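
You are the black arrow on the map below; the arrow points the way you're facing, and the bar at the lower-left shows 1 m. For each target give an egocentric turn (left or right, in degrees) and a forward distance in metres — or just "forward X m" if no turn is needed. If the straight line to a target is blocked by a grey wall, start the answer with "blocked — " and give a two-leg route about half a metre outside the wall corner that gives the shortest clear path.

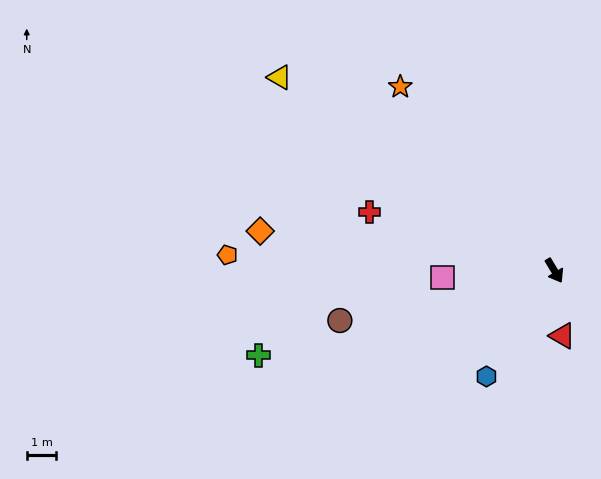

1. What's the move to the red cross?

turn right 139°, forward 6.6 m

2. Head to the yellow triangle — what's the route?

turn right 156°, forward 11.4 m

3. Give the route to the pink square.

turn right 117°, forward 3.8 m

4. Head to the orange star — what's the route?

turn right 171°, forward 8.1 m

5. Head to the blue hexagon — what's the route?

turn right 64°, forward 4.3 m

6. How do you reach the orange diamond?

turn right 129°, forward 10.1 m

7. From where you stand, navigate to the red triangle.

turn right 24°, forward 2.2 m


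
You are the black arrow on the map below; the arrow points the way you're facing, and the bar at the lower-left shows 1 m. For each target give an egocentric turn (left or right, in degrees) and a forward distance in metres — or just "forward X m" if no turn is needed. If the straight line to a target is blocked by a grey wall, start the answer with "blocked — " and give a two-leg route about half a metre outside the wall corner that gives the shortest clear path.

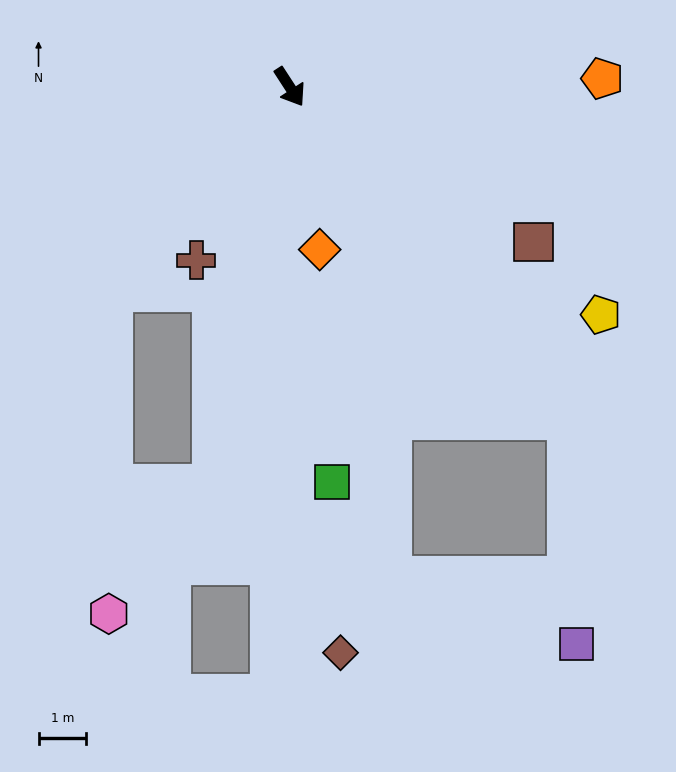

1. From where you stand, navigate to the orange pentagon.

turn left 59°, forward 6.5 m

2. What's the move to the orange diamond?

turn right 23°, forward 3.4 m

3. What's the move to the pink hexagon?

blocked — turn right 44°, forward 8.4 m, then turn right 28°, forward 3.5 m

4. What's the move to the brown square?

turn left 25°, forward 6.0 m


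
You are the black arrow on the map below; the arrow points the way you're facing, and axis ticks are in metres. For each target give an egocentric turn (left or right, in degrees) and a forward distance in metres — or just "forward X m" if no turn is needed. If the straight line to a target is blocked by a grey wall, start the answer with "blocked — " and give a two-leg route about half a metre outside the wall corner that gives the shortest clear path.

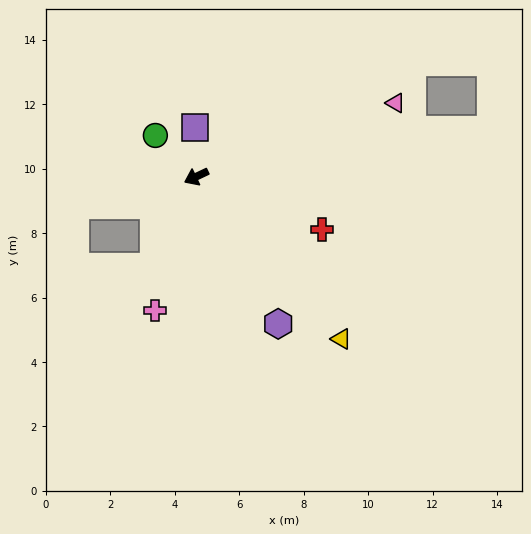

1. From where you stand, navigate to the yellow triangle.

turn left 106°, forward 6.8 m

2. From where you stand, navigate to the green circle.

turn right 71°, forward 1.8 m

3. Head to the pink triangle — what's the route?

turn left 175°, forward 6.6 m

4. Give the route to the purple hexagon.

turn left 94°, forward 5.2 m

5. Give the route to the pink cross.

turn left 48°, forward 4.3 m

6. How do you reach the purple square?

turn right 114°, forward 1.5 m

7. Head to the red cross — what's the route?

turn left 132°, forward 4.2 m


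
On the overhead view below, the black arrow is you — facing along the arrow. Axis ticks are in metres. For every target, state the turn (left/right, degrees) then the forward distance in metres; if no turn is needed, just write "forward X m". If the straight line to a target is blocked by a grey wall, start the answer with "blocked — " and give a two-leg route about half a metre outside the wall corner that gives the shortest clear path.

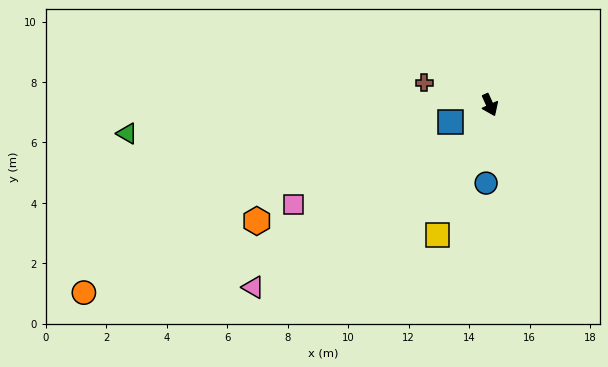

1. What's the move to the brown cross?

turn right 133°, forward 2.3 m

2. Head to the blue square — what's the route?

turn right 90°, forward 1.4 m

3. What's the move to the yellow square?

turn right 46°, forward 4.6 m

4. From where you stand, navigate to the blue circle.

turn right 27°, forward 2.6 m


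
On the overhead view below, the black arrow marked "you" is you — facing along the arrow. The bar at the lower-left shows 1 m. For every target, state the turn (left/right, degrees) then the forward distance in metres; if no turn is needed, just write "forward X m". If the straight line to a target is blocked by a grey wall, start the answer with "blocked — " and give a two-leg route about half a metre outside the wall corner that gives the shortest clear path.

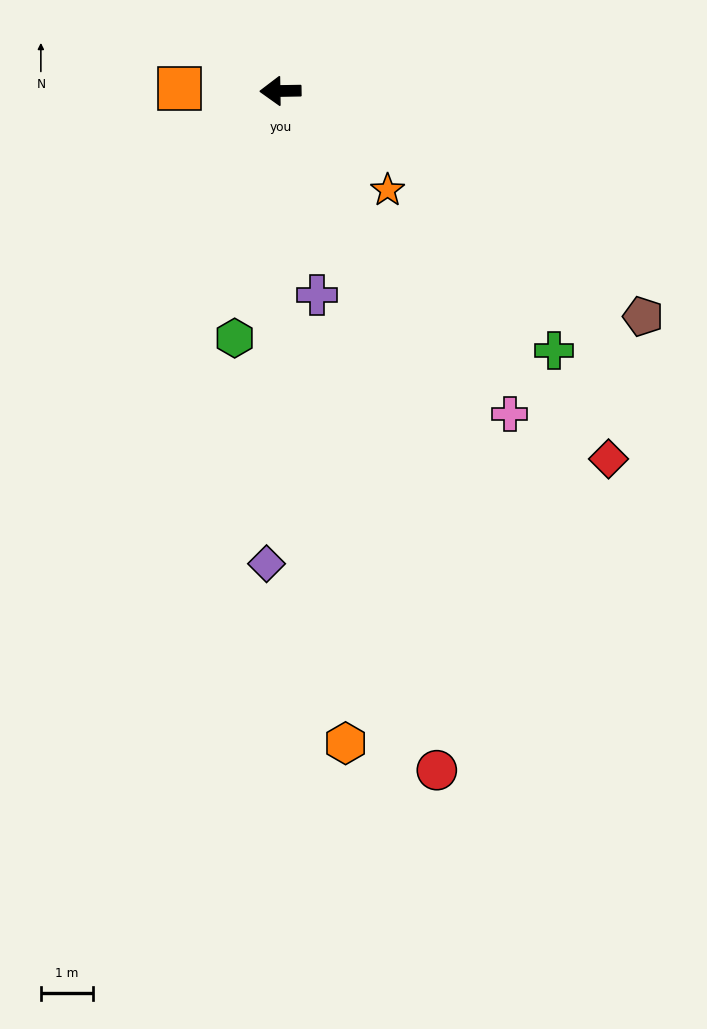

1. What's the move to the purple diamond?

turn left 87°, forward 9.1 m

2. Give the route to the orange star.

turn left 136°, forward 2.8 m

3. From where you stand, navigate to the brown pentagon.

turn left 147°, forward 8.2 m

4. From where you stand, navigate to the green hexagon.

turn left 79°, forward 4.8 m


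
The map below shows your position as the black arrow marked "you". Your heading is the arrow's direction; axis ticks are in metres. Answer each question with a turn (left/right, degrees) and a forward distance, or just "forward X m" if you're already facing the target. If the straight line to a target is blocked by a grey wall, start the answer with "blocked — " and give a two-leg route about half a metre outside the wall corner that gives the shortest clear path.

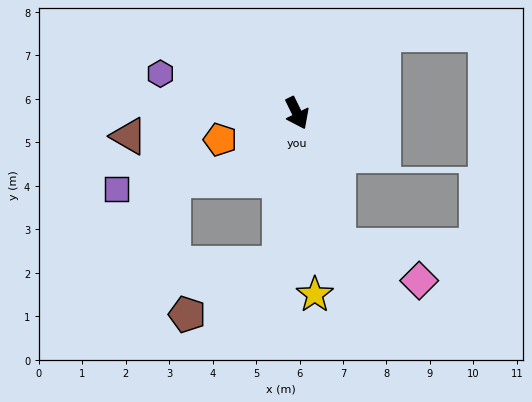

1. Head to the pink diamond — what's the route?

blocked — turn right 9°, forward 3.2 m, then turn left 50°, forward 2.0 m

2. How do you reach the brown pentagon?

blocked — turn right 32°, forward 3.5 m, then turn right 56°, forward 2.4 m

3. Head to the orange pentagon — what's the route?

turn right 97°, forward 1.9 m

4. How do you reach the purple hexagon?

turn right 132°, forward 3.3 m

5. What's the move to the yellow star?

turn right 20°, forward 4.2 m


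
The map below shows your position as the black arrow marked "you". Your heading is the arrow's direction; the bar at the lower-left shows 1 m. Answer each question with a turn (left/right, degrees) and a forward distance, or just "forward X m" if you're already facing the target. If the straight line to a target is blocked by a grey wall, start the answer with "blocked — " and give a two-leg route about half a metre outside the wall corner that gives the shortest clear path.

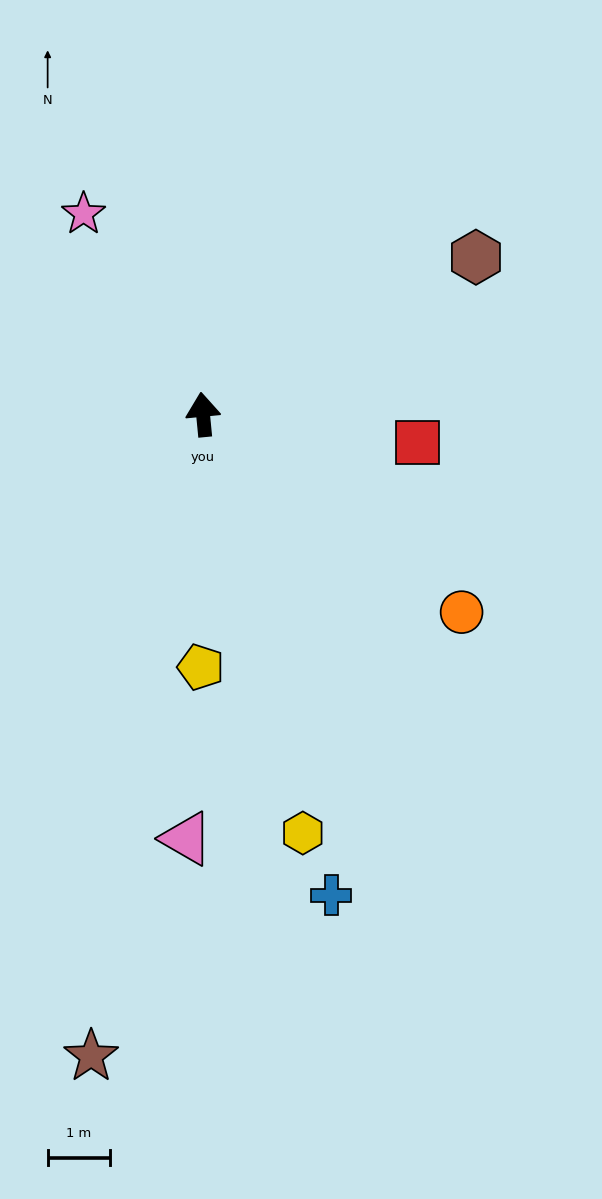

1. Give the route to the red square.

turn right 103°, forward 3.5 m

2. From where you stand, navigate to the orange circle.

turn right 133°, forward 5.2 m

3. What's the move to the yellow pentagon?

turn left 174°, forward 4.1 m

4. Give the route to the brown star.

turn left 165°, forward 10.5 m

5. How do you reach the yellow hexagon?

turn right 172°, forward 6.9 m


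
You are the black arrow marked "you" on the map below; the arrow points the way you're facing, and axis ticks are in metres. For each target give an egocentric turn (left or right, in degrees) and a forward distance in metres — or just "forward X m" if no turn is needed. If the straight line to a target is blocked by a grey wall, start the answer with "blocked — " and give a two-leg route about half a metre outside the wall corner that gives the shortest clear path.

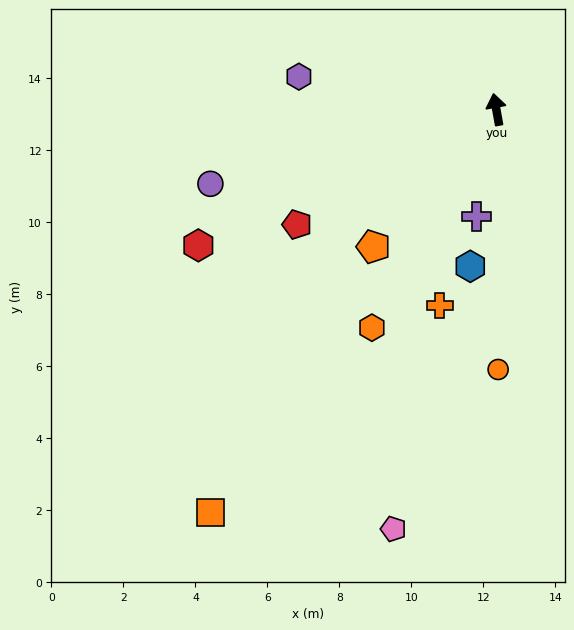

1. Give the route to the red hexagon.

turn left 104°, forward 9.1 m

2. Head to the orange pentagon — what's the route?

turn left 128°, forward 5.1 m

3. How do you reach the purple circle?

turn left 94°, forward 8.2 m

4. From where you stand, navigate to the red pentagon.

turn left 110°, forward 6.4 m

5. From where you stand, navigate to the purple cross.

turn left 159°, forward 3.0 m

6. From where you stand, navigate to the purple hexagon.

turn left 70°, forward 5.6 m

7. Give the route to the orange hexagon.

turn left 140°, forward 7.0 m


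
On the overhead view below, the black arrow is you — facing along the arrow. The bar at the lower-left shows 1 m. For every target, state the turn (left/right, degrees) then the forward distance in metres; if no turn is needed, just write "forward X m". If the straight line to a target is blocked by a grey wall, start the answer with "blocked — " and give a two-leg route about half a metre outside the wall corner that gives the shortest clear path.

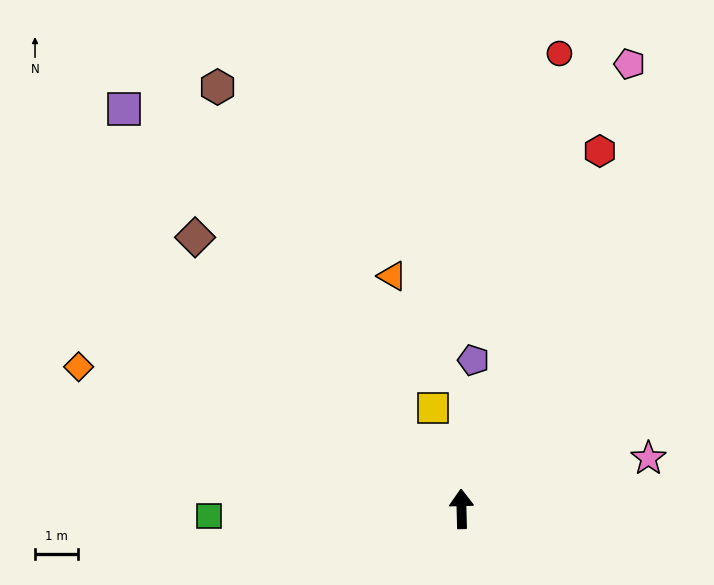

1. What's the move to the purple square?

turn left 39°, forward 12.3 m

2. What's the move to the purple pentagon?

turn right 6°, forward 3.5 m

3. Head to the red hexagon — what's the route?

turn right 23°, forward 9.0 m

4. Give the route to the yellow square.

turn left 14°, forward 2.5 m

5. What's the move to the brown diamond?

turn left 43°, forward 8.9 m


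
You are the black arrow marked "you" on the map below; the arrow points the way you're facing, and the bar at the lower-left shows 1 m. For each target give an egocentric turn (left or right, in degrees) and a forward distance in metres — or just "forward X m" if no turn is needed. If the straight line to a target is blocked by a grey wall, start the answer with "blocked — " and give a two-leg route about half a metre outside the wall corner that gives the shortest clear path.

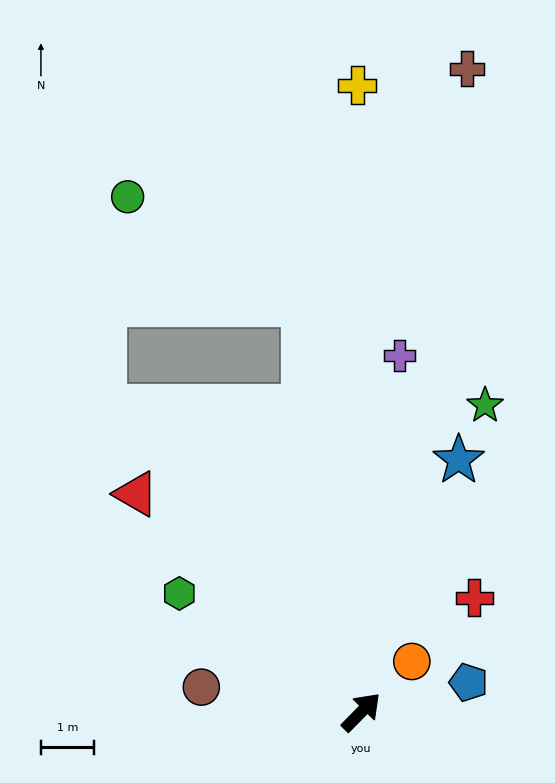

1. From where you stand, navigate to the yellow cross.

turn left 45°, forward 11.7 m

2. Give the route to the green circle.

blocked — turn left 53°, forward 7.7 m, then turn left 50°, forward 3.9 m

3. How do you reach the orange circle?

forward 1.3 m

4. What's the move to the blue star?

turn left 23°, forward 5.1 m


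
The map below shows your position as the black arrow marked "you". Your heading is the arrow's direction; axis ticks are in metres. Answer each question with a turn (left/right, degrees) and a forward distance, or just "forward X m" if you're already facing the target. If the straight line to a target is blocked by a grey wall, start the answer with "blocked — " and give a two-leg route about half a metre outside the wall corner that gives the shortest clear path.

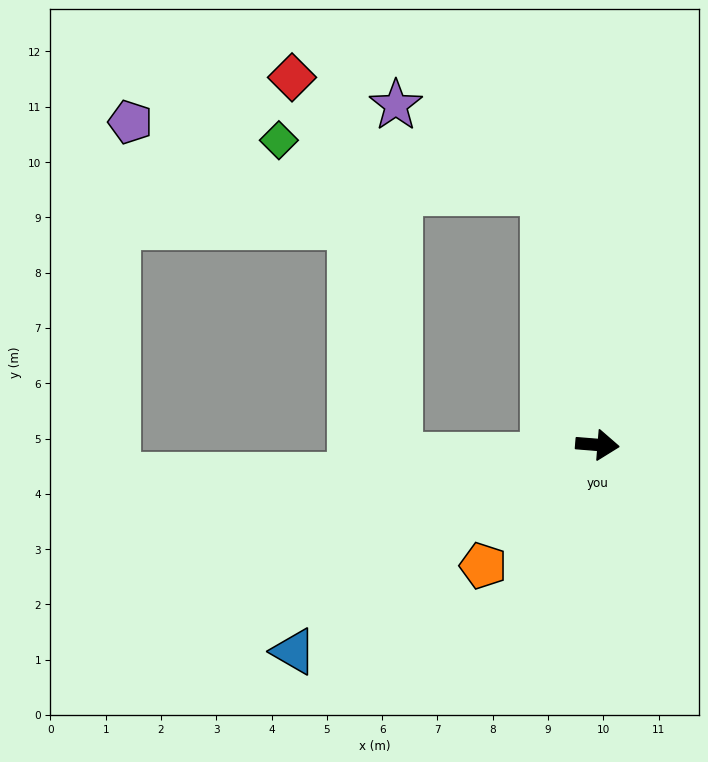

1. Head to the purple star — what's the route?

blocked — turn left 107°, forward 4.7 m, then turn left 47°, forward 3.1 m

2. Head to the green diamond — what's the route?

blocked — turn left 107°, forward 4.7 m, then turn left 67°, forward 4.9 m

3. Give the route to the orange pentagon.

turn right 129°, forward 3.0 m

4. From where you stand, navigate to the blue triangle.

turn right 141°, forward 6.6 m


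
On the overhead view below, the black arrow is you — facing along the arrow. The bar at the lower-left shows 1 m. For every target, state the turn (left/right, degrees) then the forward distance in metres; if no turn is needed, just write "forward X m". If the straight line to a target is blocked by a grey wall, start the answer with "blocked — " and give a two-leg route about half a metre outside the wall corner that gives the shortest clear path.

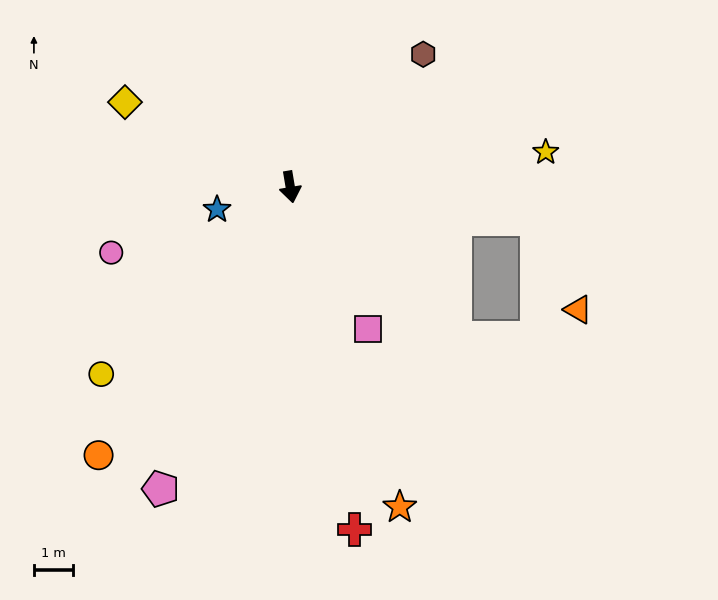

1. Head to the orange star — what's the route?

turn left 9°, forward 8.6 m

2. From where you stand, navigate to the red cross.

forward 8.8 m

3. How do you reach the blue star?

turn right 82°, forward 1.9 m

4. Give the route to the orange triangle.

blocked — turn left 73°, forward 6.3 m, then turn right 58°, forward 2.5 m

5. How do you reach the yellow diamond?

turn right 127°, forward 4.7 m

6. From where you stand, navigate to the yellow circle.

turn right 55°, forward 6.7 m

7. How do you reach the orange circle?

turn right 45°, forward 8.4 m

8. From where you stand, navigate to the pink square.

turn left 19°, forward 4.1 m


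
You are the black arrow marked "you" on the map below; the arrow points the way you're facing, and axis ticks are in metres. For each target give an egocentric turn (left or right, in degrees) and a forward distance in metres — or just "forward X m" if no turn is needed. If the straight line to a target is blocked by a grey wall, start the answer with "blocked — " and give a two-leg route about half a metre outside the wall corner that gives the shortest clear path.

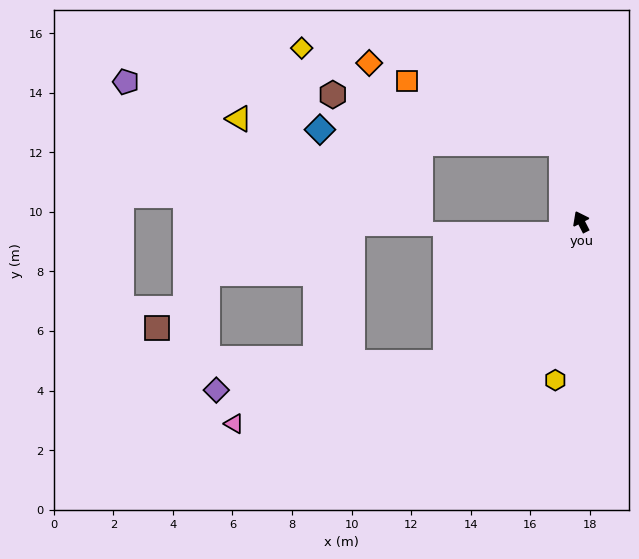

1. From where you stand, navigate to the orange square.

blocked — turn right 13°, forward 2.7 m, then turn left 54°, forward 5.6 m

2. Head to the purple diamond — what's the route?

blocked — turn left 109°, forward 6.6 m, then turn right 39°, forward 7.8 m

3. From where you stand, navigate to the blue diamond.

blocked — turn right 13°, forward 2.7 m, then turn left 73°, forward 8.1 m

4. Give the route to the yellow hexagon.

turn left 144°, forward 5.4 m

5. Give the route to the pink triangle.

blocked — turn left 109°, forward 6.6 m, then turn right 30°, forward 7.4 m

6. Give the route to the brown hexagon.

blocked — turn right 13°, forward 2.7 m, then turn left 64°, forward 7.8 m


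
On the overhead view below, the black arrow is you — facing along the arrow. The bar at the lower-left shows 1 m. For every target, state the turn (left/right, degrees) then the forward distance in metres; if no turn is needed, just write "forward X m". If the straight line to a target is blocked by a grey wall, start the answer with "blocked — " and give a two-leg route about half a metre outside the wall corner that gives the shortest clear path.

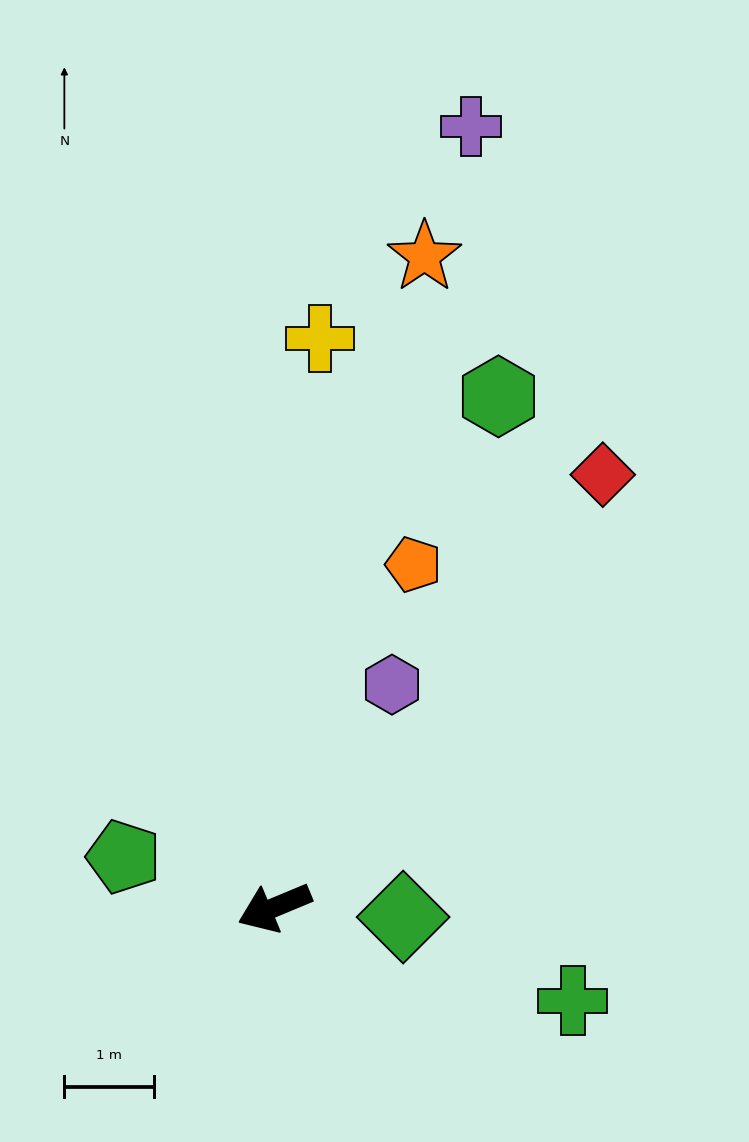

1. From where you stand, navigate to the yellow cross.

turn right 117°, forward 6.4 m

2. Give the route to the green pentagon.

turn right 41°, forward 1.8 m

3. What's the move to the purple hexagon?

turn right 140°, forward 2.8 m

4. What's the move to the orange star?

turn right 126°, forward 7.5 m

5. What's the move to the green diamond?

turn left 153°, forward 1.4 m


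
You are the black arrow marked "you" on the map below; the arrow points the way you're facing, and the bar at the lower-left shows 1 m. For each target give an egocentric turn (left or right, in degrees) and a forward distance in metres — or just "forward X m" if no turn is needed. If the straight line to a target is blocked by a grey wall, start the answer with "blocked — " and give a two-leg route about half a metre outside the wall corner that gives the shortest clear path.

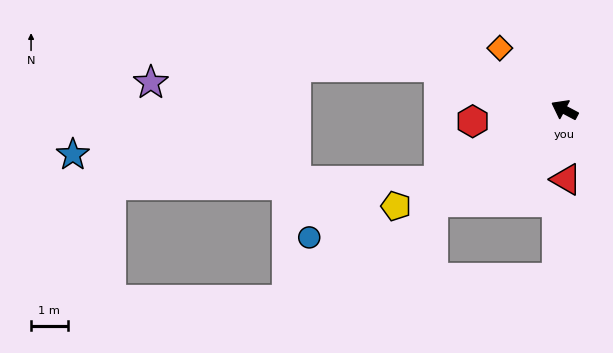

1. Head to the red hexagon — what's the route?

turn left 35°, forward 2.5 m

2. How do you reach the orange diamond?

turn right 16°, forward 2.4 m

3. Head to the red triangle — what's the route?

turn left 119°, forward 1.9 m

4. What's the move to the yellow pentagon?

turn left 58°, forward 5.3 m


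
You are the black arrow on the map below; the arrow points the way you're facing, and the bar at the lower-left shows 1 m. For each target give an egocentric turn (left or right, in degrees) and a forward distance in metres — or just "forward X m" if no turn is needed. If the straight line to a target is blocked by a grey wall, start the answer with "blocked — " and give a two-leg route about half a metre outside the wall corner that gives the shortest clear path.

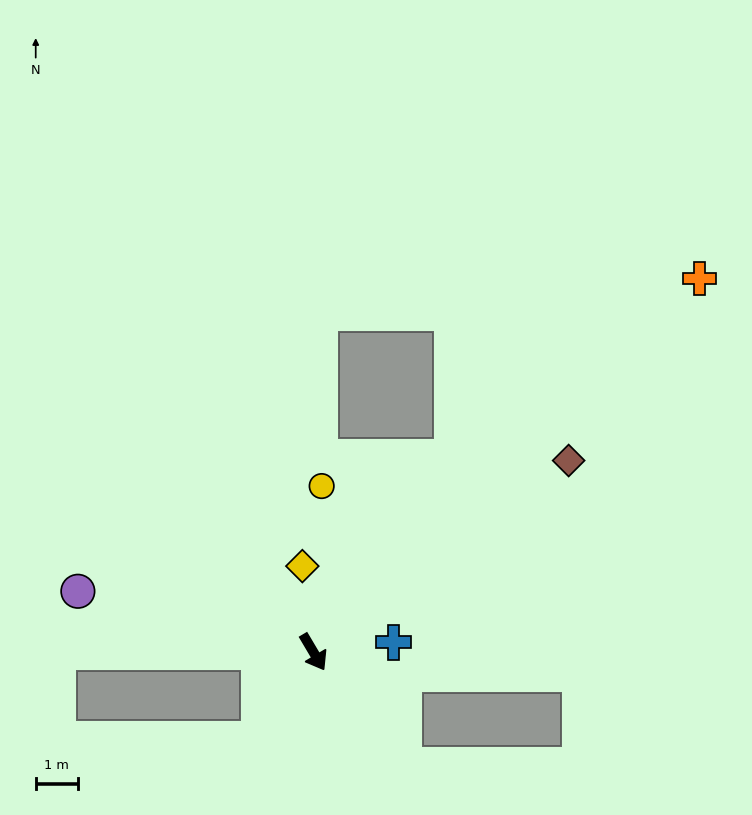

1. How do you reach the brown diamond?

turn left 96°, forward 7.5 m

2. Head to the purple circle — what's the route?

turn right 135°, forward 5.7 m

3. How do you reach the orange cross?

turn left 103°, forward 12.7 m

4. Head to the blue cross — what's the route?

turn left 66°, forward 1.9 m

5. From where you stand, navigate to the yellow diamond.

turn left 157°, forward 2.0 m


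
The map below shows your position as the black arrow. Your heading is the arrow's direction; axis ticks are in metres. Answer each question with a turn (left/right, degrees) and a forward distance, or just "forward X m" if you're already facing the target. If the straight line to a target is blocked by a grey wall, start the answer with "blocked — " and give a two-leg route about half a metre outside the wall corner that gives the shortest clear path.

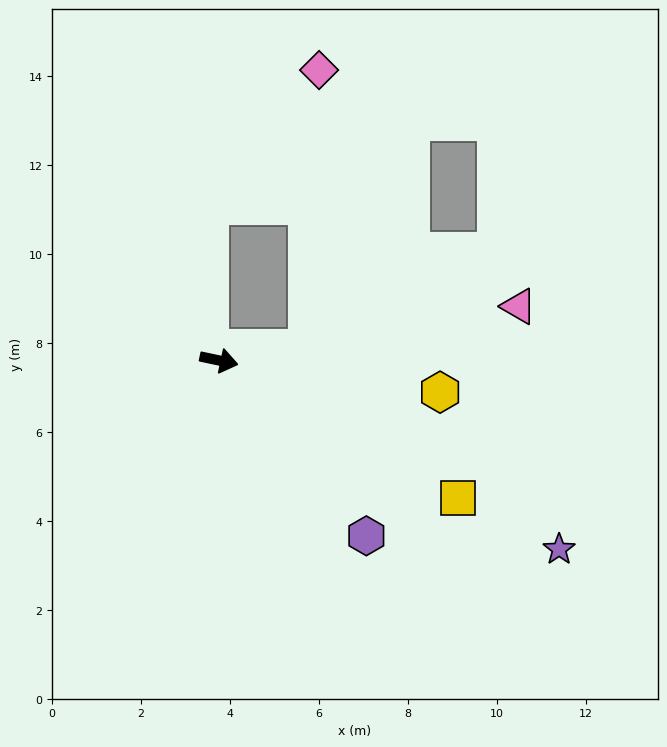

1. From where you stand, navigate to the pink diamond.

blocked — turn left 20°, forward 2.0 m, then turn left 80°, forward 6.3 m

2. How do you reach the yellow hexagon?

turn left 4°, forward 5.0 m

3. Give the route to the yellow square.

turn right 18°, forward 6.2 m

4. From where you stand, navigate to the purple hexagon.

turn right 38°, forward 5.2 m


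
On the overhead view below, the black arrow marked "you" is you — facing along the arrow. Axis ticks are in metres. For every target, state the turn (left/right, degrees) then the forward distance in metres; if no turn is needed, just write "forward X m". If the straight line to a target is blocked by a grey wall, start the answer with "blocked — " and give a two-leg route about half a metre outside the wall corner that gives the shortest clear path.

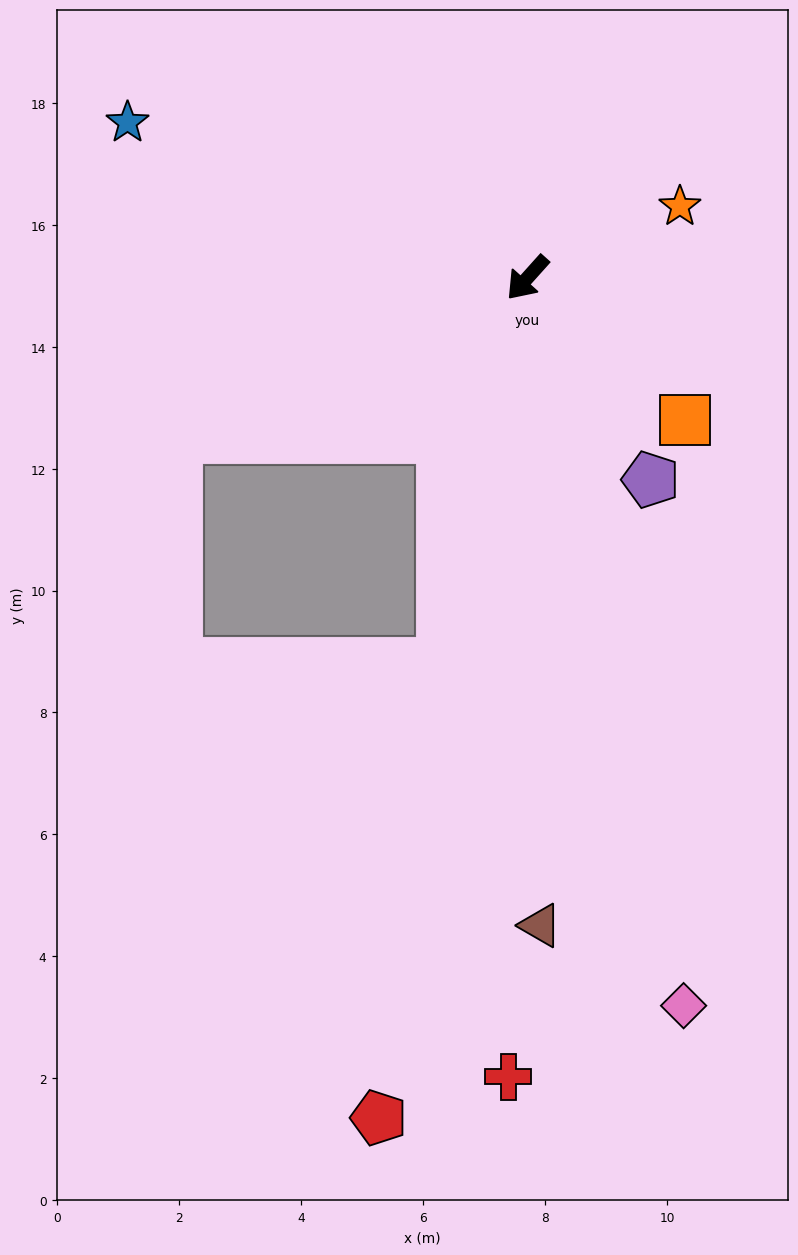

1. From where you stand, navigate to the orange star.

turn left 157°, forward 2.8 m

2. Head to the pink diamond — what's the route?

turn left 54°, forward 12.2 m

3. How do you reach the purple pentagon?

turn left 73°, forward 3.9 m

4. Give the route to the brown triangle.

turn left 43°, forward 10.6 m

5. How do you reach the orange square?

turn left 90°, forward 3.5 m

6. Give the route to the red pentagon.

turn left 32°, forward 14.0 m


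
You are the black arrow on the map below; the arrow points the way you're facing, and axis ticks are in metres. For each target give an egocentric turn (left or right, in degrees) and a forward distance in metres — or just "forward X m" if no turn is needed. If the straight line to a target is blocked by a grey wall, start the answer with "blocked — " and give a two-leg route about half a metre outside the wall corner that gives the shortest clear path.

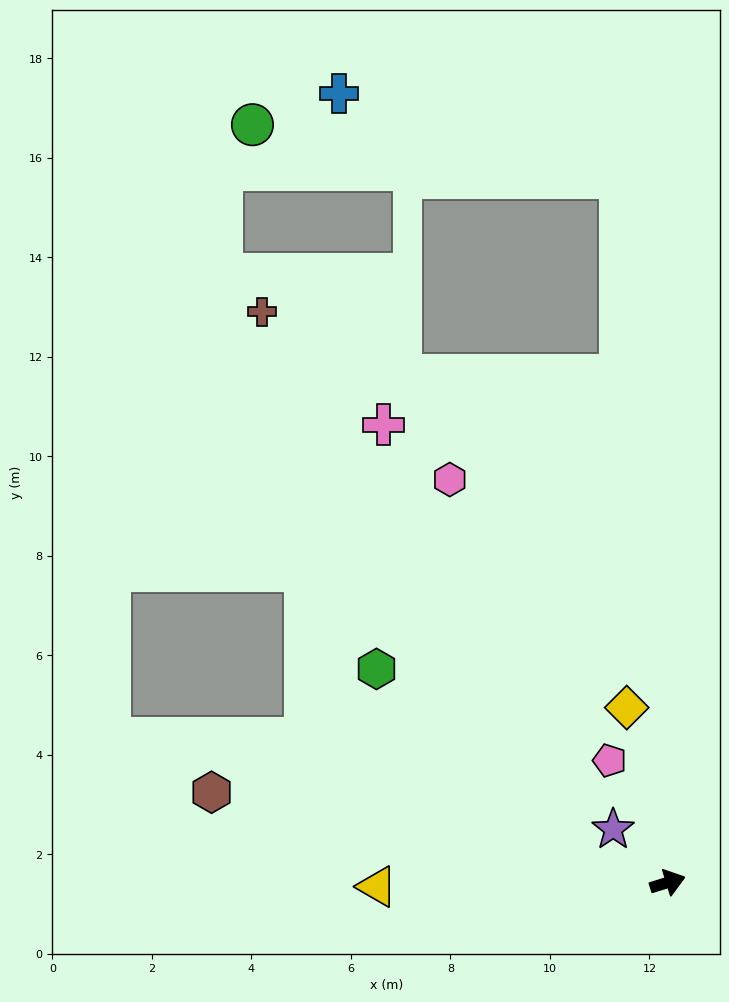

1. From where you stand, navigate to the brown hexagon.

turn left 152°, forward 9.3 m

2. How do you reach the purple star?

turn left 119°, forward 1.5 m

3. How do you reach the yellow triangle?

turn left 164°, forward 5.8 m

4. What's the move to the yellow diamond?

turn left 86°, forward 3.6 m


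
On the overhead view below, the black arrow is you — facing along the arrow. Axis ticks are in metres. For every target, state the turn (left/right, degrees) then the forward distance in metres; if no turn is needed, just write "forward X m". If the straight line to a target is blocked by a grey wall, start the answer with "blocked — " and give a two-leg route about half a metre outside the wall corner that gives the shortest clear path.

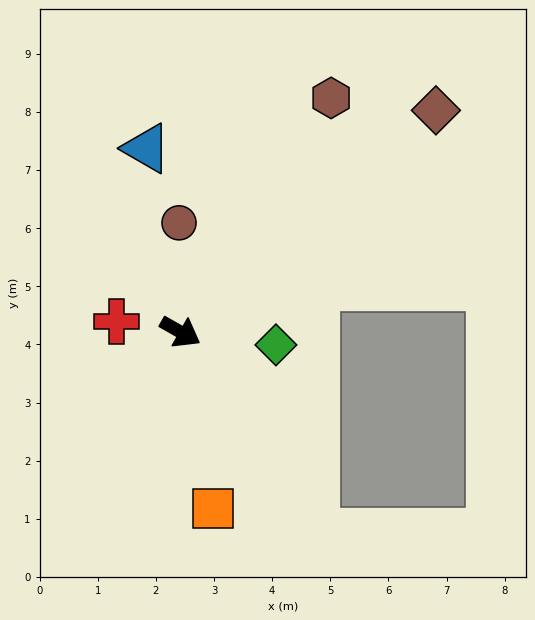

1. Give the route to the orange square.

turn right 50°, forward 3.1 m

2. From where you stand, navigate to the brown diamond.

turn left 71°, forward 5.8 m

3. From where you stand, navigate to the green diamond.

turn left 22°, forward 1.7 m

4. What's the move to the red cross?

turn right 160°, forward 1.1 m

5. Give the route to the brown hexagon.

turn left 87°, forward 4.8 m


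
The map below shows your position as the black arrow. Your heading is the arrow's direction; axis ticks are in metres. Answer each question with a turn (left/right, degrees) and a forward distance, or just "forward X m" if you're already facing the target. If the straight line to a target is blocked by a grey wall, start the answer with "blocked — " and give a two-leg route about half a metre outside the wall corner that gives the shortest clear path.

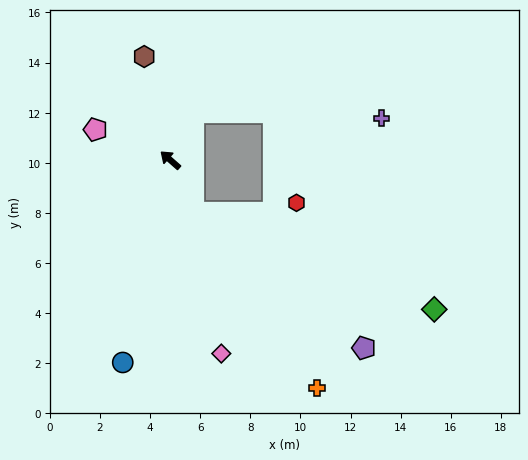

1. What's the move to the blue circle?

turn left 118°, forward 8.3 m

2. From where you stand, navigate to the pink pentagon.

turn left 19°, forward 3.2 m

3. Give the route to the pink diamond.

turn left 146°, forward 8.0 m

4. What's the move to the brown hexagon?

turn right 34°, forward 4.3 m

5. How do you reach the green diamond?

blocked — turn left 156°, forward 2.3 m, then turn left 43°, forward 10.3 m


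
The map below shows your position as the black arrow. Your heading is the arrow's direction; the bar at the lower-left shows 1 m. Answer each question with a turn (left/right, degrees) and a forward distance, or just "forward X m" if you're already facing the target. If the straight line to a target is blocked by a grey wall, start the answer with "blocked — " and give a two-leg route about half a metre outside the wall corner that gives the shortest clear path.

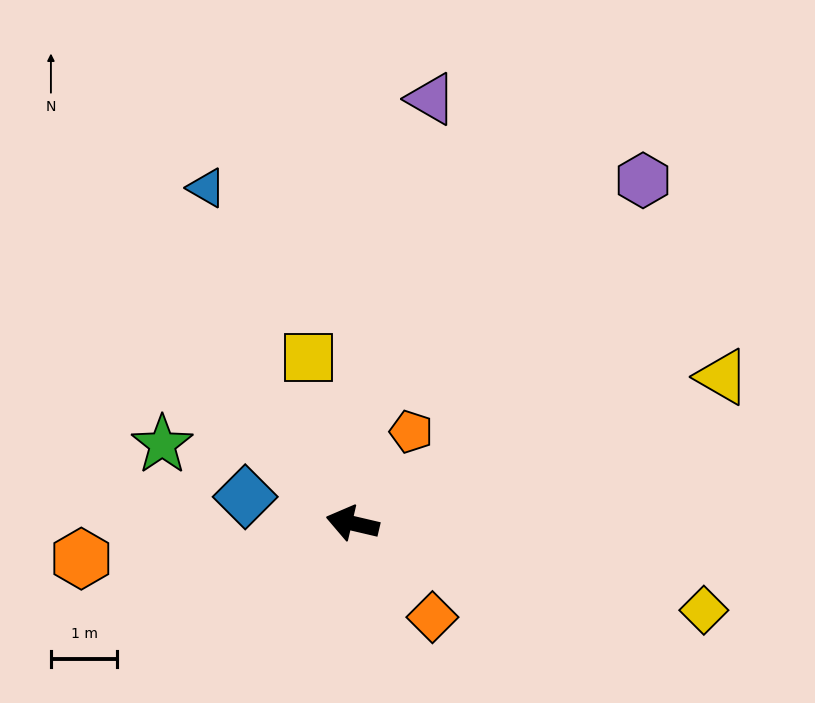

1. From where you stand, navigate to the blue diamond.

forward 1.7 m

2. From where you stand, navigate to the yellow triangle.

turn right 145°, forward 6.0 m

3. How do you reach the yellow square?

turn right 62°, forward 2.6 m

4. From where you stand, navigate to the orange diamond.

turn left 144°, forward 1.9 m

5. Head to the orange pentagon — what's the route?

turn right 109°, forward 1.6 m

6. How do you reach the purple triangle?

turn right 87°, forward 6.5 m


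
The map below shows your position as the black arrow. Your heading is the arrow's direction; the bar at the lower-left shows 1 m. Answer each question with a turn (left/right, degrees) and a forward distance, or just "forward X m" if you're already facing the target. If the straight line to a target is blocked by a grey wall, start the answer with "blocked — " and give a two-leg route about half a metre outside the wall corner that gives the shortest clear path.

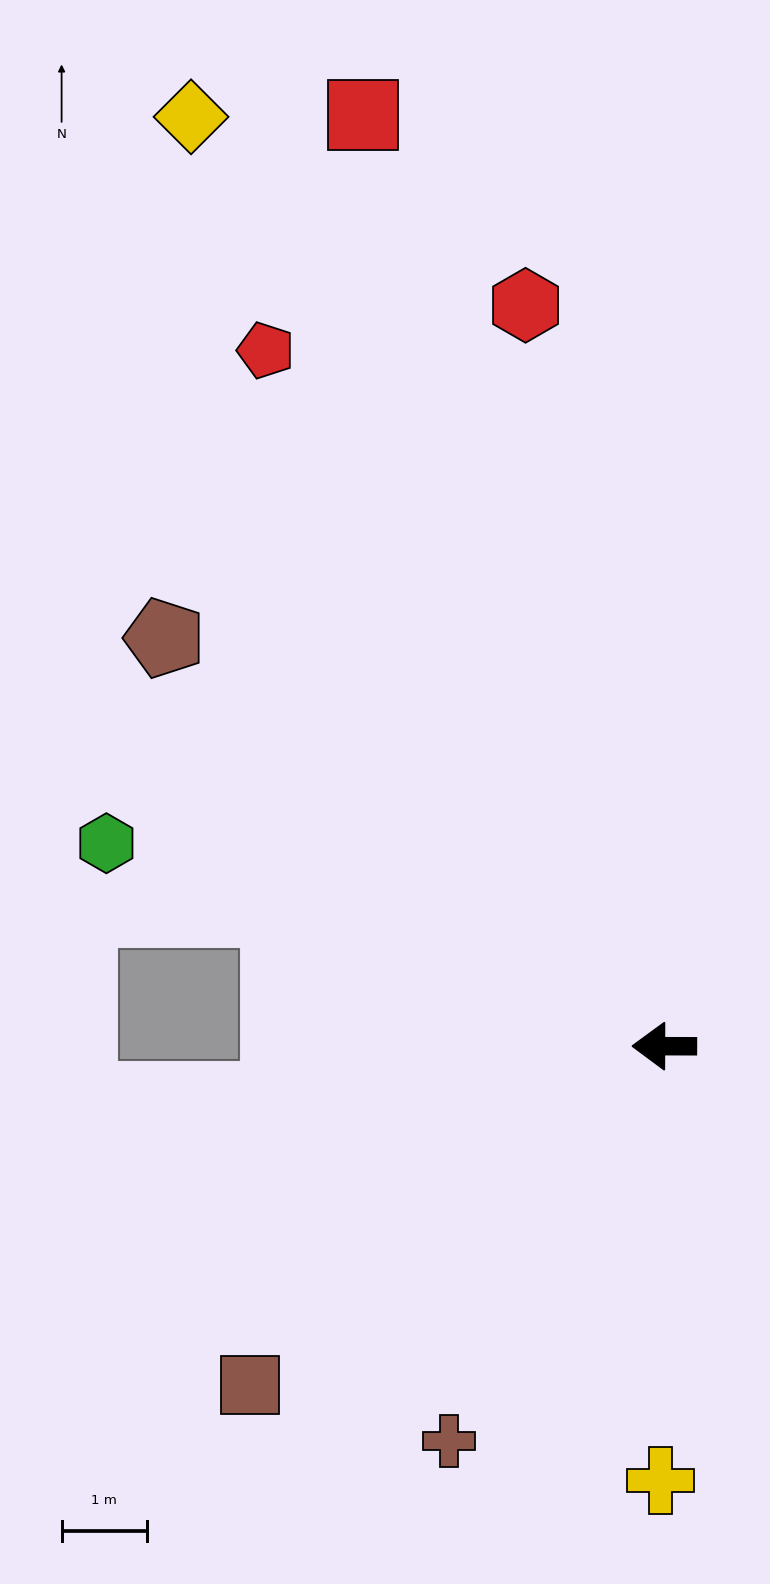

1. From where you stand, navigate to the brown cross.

turn left 62°, forward 5.3 m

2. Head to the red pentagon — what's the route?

turn right 60°, forward 9.4 m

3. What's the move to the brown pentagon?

turn right 39°, forward 7.6 m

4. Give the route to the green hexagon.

turn right 20°, forward 7.0 m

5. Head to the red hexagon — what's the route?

turn right 79°, forward 8.9 m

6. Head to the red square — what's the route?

turn right 72°, forward 11.5 m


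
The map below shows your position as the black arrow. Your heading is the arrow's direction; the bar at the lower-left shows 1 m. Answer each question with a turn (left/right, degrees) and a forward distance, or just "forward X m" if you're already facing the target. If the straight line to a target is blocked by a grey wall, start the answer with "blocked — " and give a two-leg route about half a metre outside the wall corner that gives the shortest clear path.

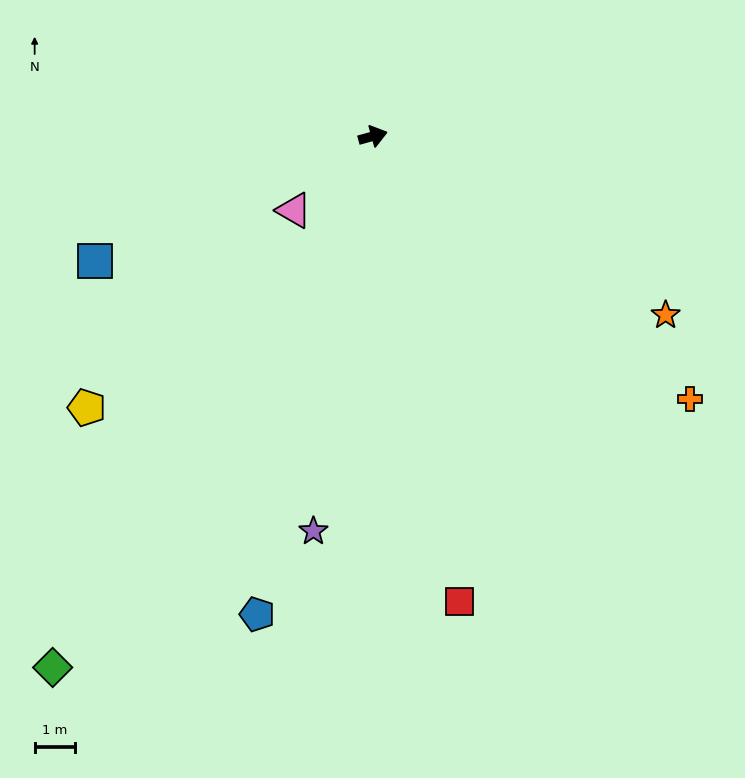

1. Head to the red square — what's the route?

turn right 95°, forward 11.8 m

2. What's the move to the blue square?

turn right 171°, forward 7.6 m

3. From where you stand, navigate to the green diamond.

turn right 137°, forward 15.4 m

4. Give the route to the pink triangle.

turn right 152°, forward 2.7 m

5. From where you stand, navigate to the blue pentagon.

turn right 119°, forward 12.2 m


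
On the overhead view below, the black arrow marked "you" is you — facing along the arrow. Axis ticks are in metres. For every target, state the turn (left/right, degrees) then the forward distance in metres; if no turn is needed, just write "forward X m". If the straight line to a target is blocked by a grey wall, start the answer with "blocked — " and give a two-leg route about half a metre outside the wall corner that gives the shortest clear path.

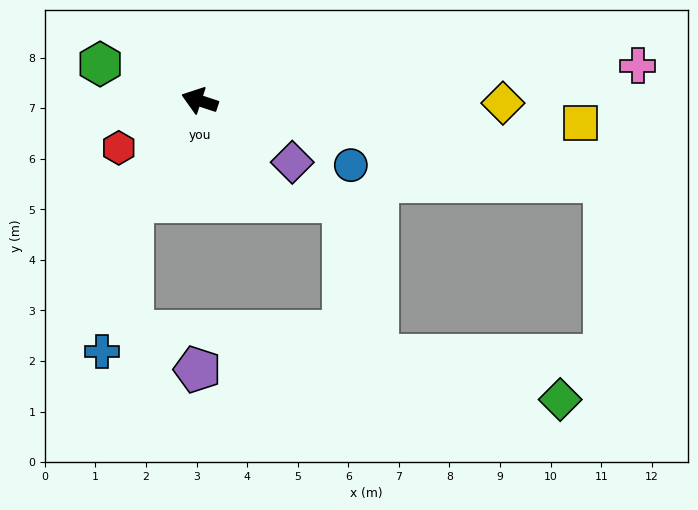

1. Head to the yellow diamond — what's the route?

turn right 162°, forward 6.0 m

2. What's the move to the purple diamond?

turn left 165°, forward 2.2 m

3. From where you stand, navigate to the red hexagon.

turn left 48°, forward 1.9 m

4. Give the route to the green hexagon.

forward 2.1 m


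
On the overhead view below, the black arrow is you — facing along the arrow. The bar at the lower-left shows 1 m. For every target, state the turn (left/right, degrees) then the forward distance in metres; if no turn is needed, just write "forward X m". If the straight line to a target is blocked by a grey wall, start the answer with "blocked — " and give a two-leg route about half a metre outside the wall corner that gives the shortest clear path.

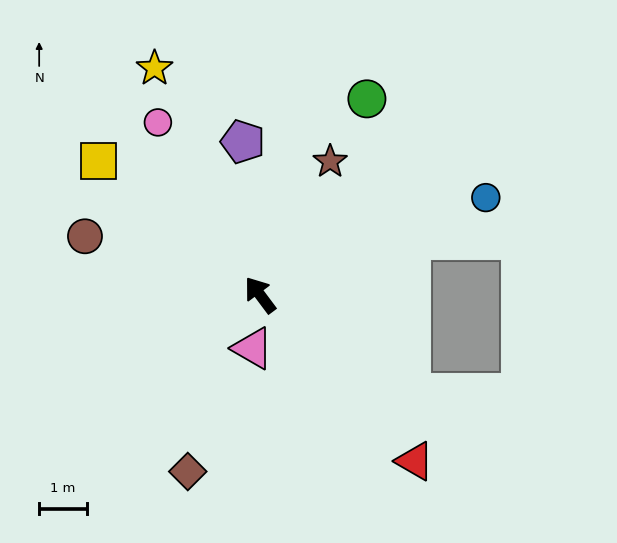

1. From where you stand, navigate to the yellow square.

turn left 14°, forward 4.4 m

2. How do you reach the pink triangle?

turn left 135°, forward 1.1 m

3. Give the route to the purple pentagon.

turn right 30°, forward 3.2 m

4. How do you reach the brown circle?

turn left 35°, forward 3.9 m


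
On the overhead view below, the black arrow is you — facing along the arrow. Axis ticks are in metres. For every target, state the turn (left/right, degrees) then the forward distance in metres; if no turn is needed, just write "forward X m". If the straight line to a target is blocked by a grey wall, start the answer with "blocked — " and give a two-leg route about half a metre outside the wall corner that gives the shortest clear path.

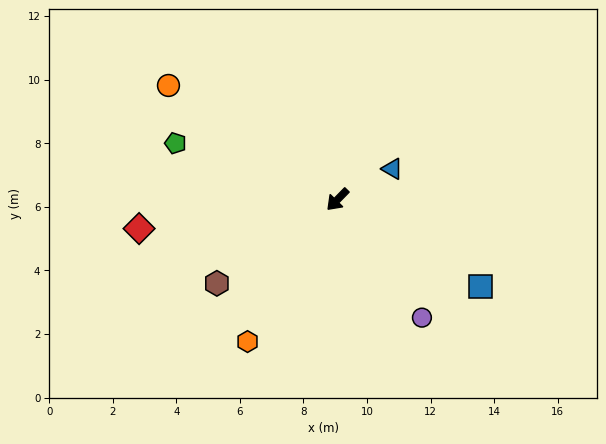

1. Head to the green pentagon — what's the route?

turn right 65°, forward 5.4 m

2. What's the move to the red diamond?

turn right 37°, forward 6.3 m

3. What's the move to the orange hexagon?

turn left 12°, forward 5.3 m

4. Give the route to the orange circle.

turn right 80°, forward 6.4 m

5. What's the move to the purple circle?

turn left 80°, forward 4.6 m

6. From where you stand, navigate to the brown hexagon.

turn right 11°, forward 4.6 m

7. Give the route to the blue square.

turn left 103°, forward 5.3 m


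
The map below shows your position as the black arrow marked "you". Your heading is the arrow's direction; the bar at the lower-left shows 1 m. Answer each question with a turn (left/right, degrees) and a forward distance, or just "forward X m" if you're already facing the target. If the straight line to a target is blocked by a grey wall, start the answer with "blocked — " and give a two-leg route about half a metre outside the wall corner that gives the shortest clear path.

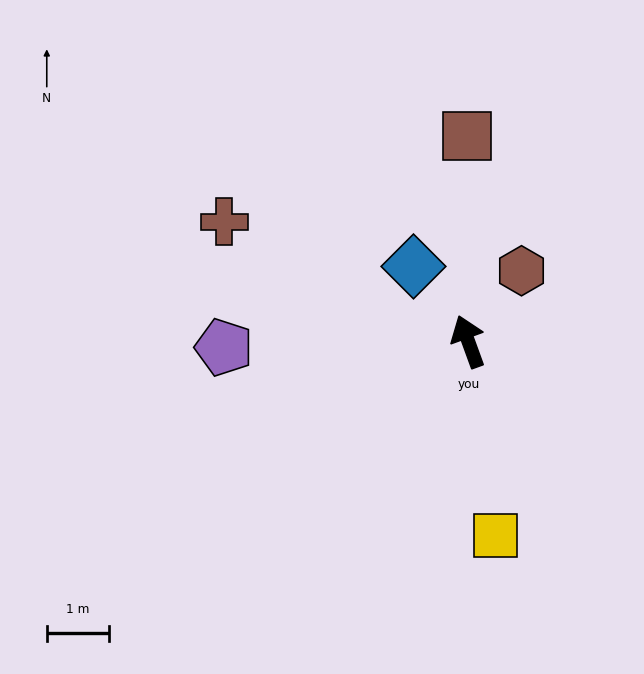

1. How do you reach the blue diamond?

turn left 16°, forward 1.5 m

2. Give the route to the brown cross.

turn left 44°, forward 4.4 m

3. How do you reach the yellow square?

turn left 168°, forward 3.2 m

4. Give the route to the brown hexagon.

turn right 57°, forward 1.4 m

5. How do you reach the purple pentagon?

turn left 71°, forward 4.0 m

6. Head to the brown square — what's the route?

turn right 20°, forward 3.3 m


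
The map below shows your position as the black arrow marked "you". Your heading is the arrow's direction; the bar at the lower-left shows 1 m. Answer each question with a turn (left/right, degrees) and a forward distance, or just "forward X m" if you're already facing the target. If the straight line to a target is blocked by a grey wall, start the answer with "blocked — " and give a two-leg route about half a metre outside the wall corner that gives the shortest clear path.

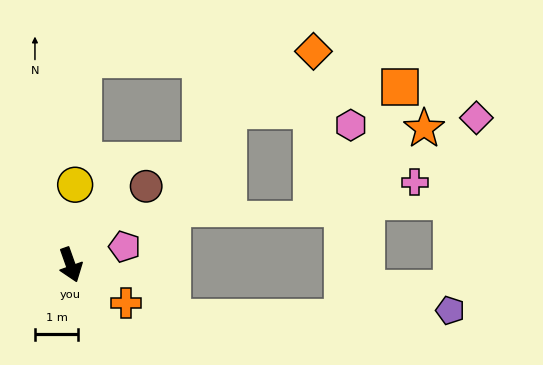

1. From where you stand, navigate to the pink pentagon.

turn left 89°, forward 1.3 m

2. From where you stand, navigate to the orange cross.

turn left 36°, forward 1.6 m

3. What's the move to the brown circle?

turn left 117°, forward 2.5 m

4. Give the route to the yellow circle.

turn left 157°, forward 1.9 m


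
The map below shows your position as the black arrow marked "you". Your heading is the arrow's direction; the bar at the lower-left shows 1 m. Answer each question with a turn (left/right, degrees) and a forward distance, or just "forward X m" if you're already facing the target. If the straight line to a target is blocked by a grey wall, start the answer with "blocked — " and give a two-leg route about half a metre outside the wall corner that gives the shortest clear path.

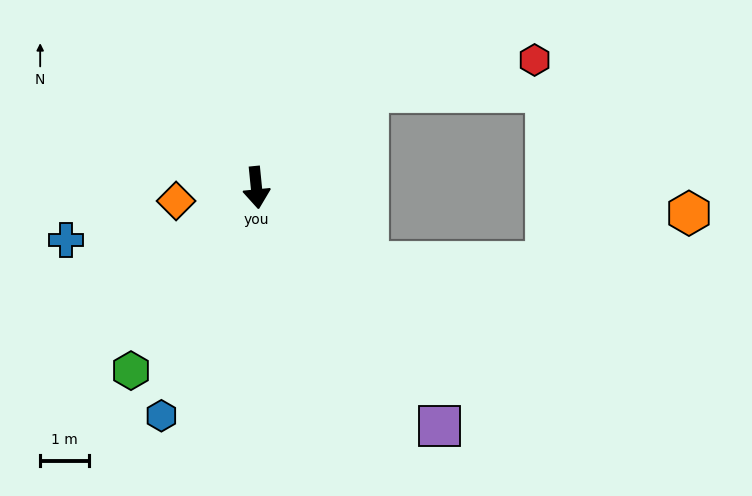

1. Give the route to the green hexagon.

turn right 40°, forward 4.6 m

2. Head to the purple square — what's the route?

turn left 32°, forward 6.2 m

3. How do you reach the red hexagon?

blocked — turn left 125°, forward 3.0 m, then turn right 30°, forward 3.5 m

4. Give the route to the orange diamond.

turn right 86°, forward 1.7 m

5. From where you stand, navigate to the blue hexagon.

turn right 28°, forward 5.1 m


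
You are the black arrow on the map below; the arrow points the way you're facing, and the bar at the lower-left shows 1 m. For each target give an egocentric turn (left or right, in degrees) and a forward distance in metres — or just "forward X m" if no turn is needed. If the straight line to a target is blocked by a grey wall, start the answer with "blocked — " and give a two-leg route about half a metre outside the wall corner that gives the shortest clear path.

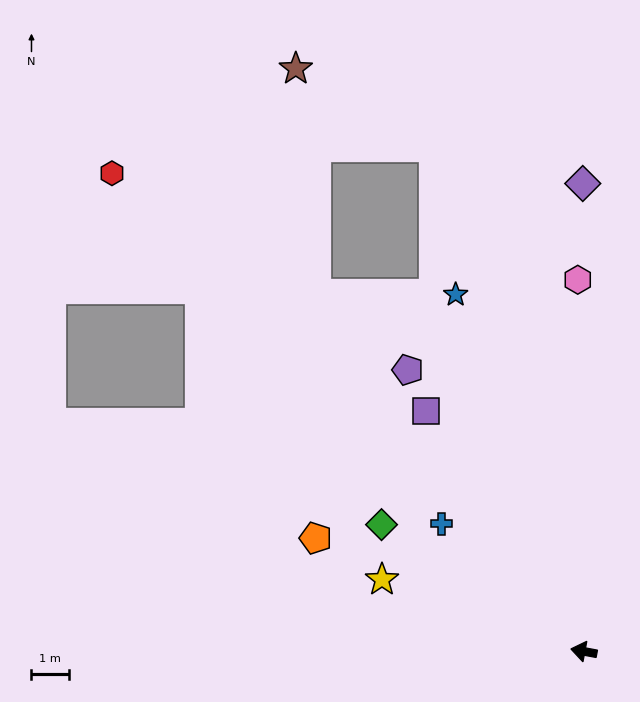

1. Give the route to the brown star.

blocked — turn right 63°, forward 14.1 m, then turn left 45°, forward 4.3 m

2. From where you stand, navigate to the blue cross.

turn right 31°, forward 5.1 m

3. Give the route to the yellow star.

turn right 9°, forward 5.7 m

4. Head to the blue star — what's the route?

turn right 60°, forward 10.2 m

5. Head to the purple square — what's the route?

turn right 46°, forward 7.7 m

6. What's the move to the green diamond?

turn right 21°, forward 6.4 m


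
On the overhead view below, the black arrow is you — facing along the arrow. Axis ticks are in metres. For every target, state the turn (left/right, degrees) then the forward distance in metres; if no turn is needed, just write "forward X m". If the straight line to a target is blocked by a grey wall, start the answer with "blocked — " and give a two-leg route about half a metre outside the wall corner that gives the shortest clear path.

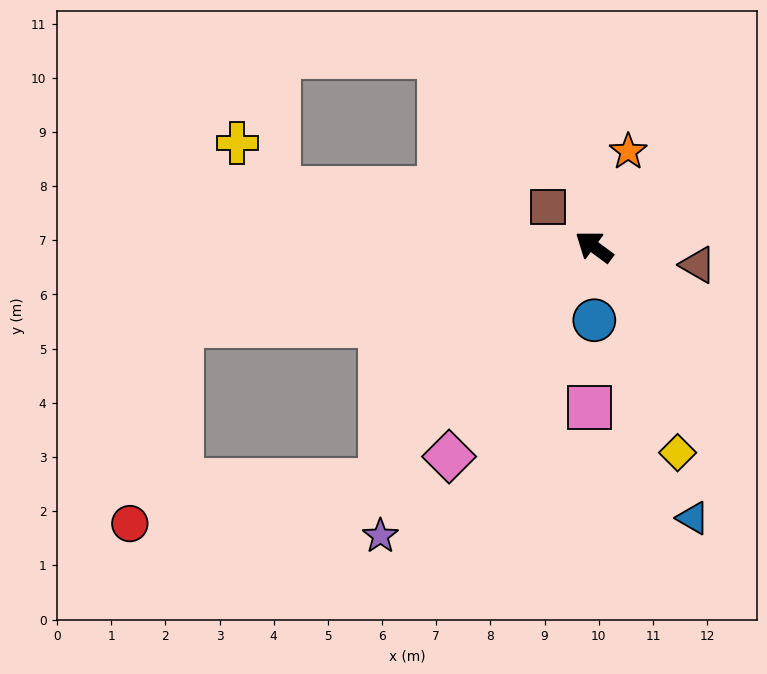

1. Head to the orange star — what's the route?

turn right 73°, forward 1.9 m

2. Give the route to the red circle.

blocked — turn left 47°, forward 7.8 m, then turn left 65°, forward 3.8 m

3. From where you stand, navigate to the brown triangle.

turn right 153°, forward 1.9 m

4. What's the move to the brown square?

turn right 5°, forward 1.1 m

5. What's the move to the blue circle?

turn left 127°, forward 1.4 m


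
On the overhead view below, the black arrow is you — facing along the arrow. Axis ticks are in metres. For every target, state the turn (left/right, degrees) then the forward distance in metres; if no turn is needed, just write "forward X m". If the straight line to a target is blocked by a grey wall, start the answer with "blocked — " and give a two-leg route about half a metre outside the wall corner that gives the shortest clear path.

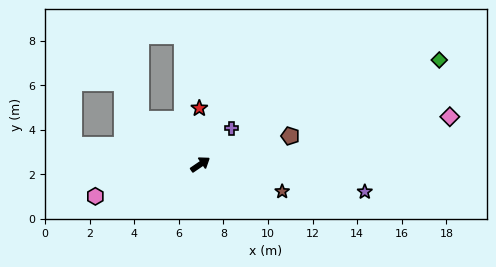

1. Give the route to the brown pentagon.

turn right 17°, forward 4.2 m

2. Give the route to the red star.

turn left 57°, forward 2.5 m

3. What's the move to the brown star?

turn right 53°, forward 3.9 m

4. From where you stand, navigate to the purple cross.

turn left 15°, forward 2.1 m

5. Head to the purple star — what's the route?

turn right 44°, forward 7.5 m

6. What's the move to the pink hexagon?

turn left 163°, forward 4.9 m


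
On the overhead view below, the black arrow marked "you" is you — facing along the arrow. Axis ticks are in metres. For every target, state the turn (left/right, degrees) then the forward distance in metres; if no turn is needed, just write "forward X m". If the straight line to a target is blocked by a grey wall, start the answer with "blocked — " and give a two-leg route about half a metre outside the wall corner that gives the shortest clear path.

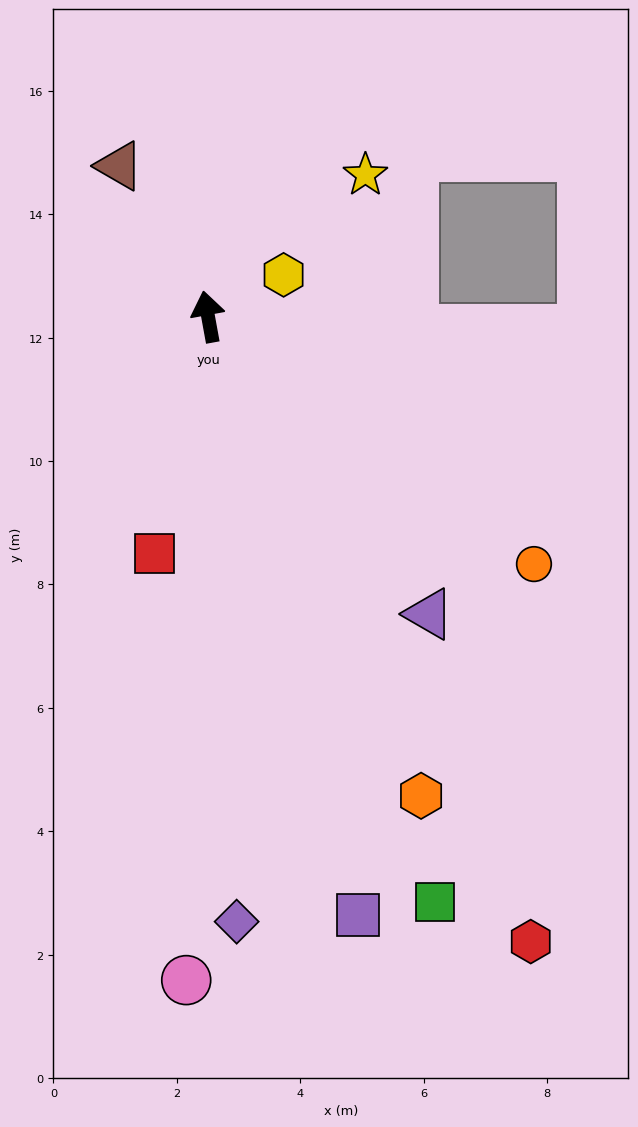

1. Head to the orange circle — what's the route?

turn right 138°, forward 6.6 m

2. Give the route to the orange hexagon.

turn right 166°, forward 8.5 m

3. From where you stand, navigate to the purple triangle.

turn right 154°, forward 6.0 m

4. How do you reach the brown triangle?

turn left 20°, forward 2.8 m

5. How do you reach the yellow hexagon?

turn right 71°, forward 1.4 m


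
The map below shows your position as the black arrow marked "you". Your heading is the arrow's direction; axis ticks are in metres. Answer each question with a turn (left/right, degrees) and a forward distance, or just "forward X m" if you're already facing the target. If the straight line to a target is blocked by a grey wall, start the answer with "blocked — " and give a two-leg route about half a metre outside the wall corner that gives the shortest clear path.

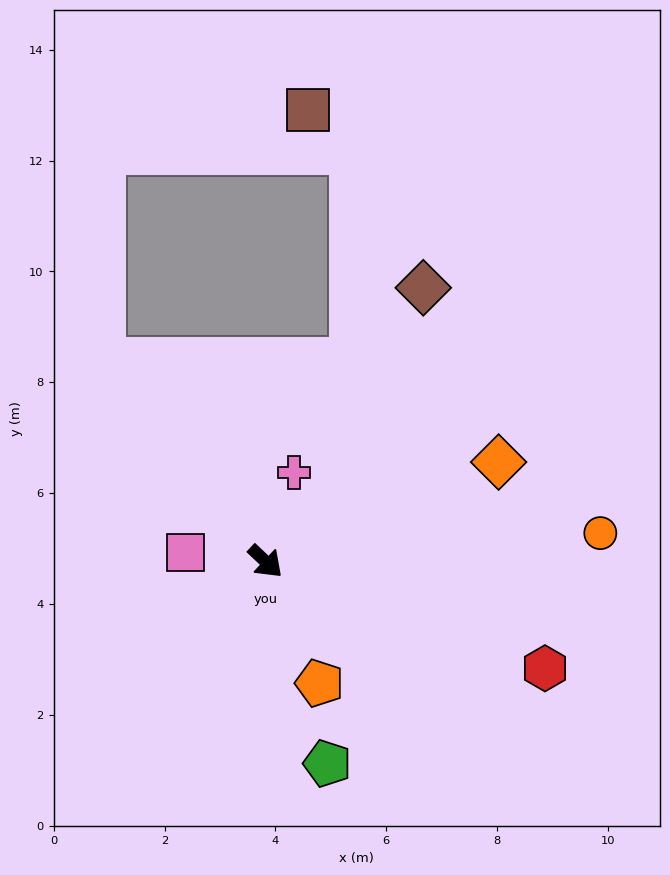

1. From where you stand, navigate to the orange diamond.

turn left 67°, forward 4.6 m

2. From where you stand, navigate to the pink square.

turn right 143°, forward 1.5 m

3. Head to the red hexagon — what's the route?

turn left 22°, forward 5.4 m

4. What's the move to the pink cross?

turn left 116°, forward 1.7 m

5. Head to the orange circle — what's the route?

turn left 48°, forward 6.1 m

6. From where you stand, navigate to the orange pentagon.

turn right 23°, forward 2.4 m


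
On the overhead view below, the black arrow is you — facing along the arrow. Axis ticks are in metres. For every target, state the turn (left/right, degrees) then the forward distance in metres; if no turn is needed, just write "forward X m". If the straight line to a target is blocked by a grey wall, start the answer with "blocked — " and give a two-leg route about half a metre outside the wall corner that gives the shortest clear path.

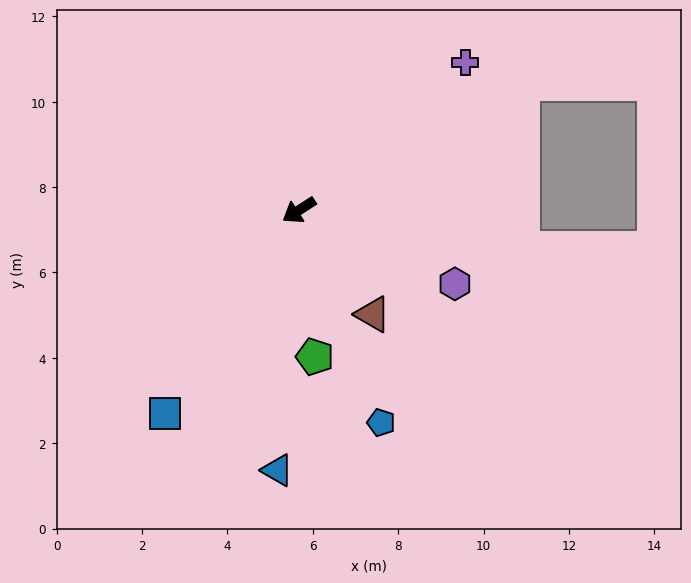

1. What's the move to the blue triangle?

turn left 52°, forward 6.1 m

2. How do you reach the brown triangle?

turn left 93°, forward 3.0 m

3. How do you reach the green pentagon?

turn left 63°, forward 3.5 m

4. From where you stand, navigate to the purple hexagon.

turn left 122°, forward 4.0 m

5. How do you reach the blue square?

turn left 24°, forward 5.7 m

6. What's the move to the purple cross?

turn right 171°, forward 5.2 m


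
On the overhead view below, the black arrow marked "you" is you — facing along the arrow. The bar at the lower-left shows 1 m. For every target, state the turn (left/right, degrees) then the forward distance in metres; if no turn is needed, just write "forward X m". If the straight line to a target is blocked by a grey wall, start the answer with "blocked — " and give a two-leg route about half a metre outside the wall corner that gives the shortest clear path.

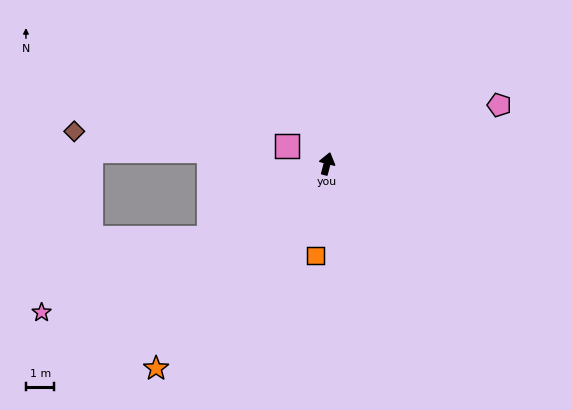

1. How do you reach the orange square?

turn right 172°, forward 3.2 m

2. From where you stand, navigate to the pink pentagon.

turn right 57°, forward 6.4 m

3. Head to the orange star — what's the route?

turn left 155°, forward 9.4 m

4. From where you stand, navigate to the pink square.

turn left 81°, forward 1.5 m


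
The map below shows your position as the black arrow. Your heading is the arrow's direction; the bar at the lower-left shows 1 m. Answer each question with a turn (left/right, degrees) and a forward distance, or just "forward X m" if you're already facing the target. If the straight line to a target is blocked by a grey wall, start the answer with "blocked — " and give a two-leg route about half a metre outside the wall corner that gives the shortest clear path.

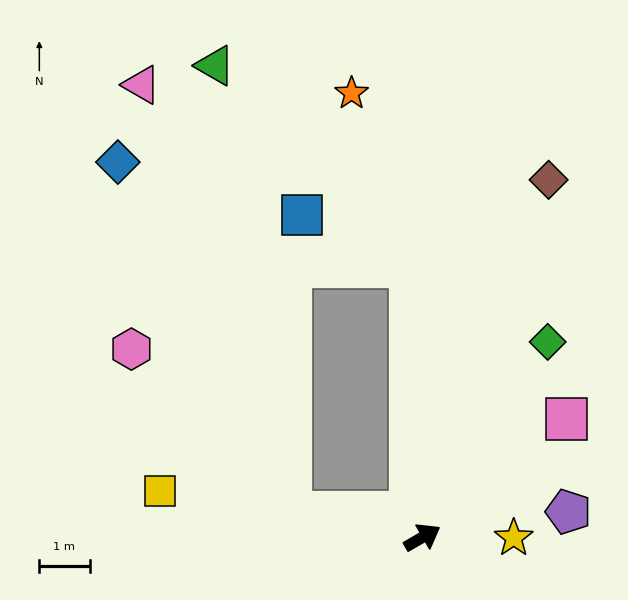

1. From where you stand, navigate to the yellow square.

turn left 140°, forward 5.3 m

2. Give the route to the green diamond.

turn left 27°, forward 4.6 m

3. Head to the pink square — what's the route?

turn left 9°, forward 3.7 m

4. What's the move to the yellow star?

turn right 30°, forward 1.8 m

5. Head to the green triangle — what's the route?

blocked — turn left 62°, forward 5.4 m, then turn left 42°, forward 5.6 m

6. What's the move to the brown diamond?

turn left 41°, forward 7.5 m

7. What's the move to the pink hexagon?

blocked — turn left 139°, forward 2.7 m, then turn right 35°, forward 4.5 m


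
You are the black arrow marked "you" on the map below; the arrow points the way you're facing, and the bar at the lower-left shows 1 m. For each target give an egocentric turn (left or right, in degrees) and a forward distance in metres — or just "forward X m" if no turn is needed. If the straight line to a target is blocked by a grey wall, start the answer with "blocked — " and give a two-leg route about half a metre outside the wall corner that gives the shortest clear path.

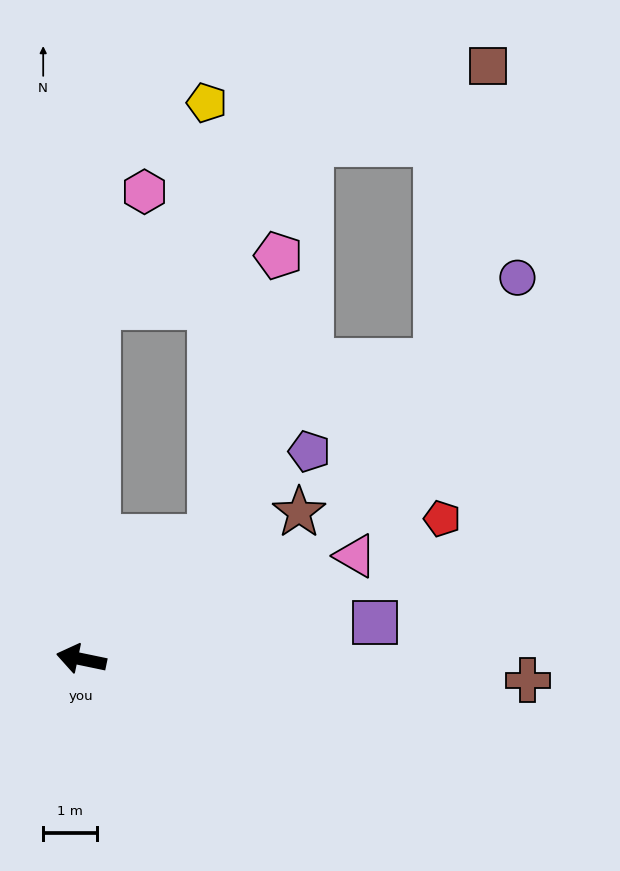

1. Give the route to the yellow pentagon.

blocked — turn right 125°, forward 3.3 m, then turn left 47°, forward 8.0 m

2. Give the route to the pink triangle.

turn right 148°, forward 5.4 m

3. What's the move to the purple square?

turn right 161°, forward 5.5 m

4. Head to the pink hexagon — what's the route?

blocked — turn right 81°, forward 6.5 m, then turn right 19°, forward 2.3 m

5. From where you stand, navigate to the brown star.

turn right 134°, forward 4.8 m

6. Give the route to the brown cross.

turn right 171°, forward 8.2 m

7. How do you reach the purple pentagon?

turn right 126°, forward 5.7 m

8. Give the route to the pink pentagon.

blocked — turn right 125°, forward 3.3 m, then turn left 33°, forward 5.4 m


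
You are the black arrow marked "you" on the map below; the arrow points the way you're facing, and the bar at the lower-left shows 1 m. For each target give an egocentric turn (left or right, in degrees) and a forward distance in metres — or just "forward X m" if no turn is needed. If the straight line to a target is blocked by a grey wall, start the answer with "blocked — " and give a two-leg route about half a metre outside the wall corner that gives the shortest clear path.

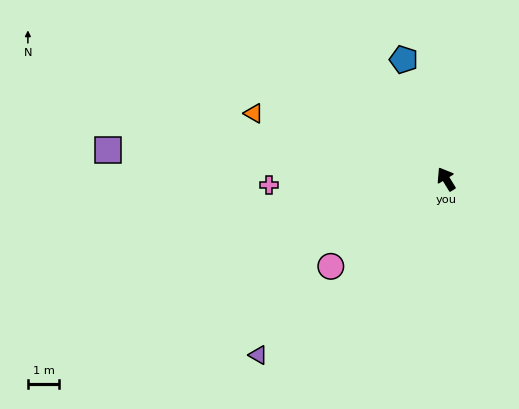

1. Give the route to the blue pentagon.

turn right 12°, forward 4.0 m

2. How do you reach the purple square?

turn left 54°, forward 10.8 m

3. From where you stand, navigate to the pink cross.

turn left 60°, forward 5.7 m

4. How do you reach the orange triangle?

turn left 40°, forward 6.5 m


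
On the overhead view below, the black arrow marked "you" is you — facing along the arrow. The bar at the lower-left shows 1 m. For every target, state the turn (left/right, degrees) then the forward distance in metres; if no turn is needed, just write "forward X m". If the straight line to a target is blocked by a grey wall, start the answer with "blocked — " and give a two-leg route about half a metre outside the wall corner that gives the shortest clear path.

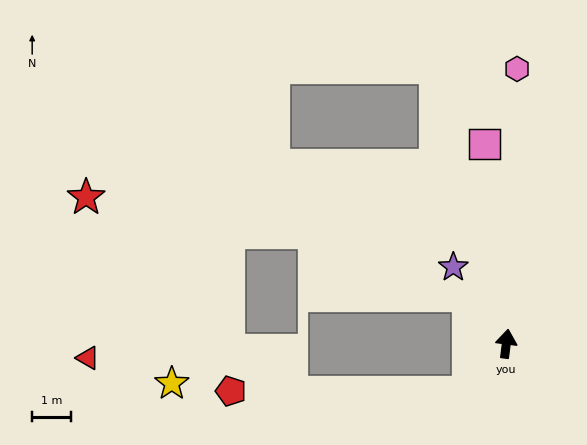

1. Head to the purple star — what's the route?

turn left 42°, forward 2.4 m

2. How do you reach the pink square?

turn left 13°, forward 5.2 m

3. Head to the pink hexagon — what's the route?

turn left 5°, forward 7.1 m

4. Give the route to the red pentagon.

blocked — turn left 149°, forward 1.6 m, then turn right 52°, forward 6.1 m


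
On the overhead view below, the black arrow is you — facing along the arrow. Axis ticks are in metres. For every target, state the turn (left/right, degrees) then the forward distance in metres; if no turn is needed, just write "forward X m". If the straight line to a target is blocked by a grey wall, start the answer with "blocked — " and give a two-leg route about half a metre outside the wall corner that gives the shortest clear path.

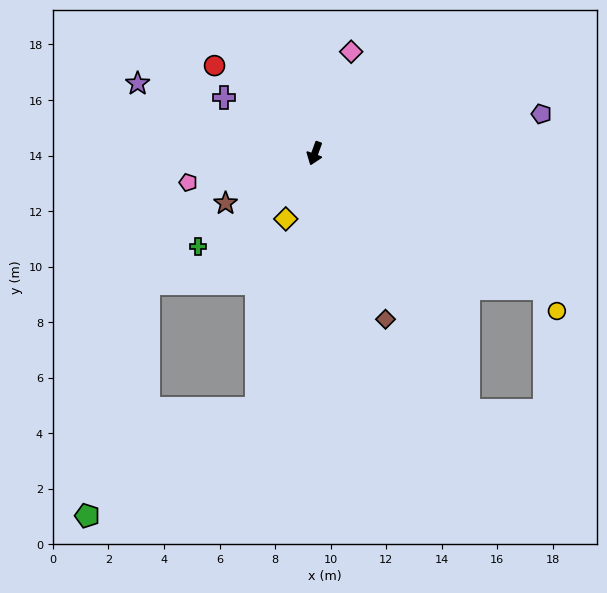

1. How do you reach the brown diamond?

turn left 43°, forward 6.5 m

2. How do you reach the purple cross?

turn right 102°, forward 3.8 m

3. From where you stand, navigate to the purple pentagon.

turn left 120°, forward 8.3 m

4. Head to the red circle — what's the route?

turn right 111°, forward 4.8 m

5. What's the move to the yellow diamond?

turn right 4°, forward 2.6 m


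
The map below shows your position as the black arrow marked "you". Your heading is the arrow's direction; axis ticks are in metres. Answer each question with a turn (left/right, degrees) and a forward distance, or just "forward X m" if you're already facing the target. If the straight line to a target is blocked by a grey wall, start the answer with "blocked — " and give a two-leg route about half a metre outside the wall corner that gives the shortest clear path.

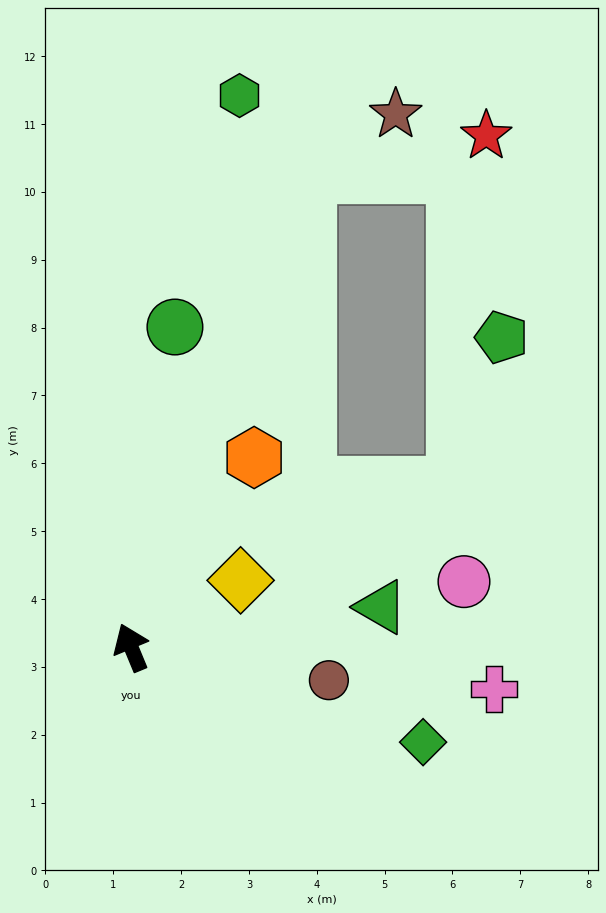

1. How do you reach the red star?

blocked — turn right 43°, forward 7.4 m, then turn right 57°, forward 2.7 m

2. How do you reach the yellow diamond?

turn right 81°, forward 1.9 m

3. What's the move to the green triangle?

turn right 103°, forward 3.7 m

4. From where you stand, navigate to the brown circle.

turn right 122°, forward 3.0 m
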